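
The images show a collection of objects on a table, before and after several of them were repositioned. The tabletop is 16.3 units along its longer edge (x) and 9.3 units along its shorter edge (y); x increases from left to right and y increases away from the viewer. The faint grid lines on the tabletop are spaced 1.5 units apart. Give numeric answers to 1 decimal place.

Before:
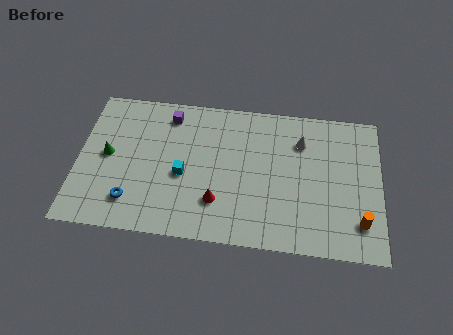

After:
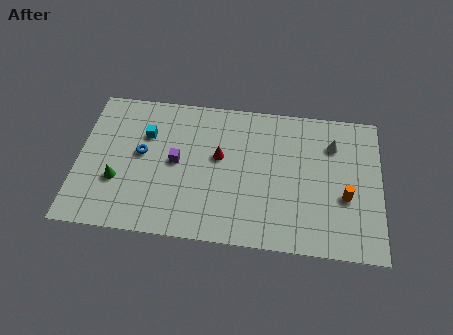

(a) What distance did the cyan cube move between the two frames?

3.2

From (5.7, 4.0) to (3.6, 6.4), the cyan cube covered √(2.1² + 2.4²) ≈ 3.2 units.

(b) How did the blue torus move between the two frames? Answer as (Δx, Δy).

(0.4, 3.1)

From the two frames, the blue torus sits at roughly (3.0, 2.0) before and (3.4, 5.1) after.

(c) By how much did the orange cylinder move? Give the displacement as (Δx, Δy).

(-0.8, 1.5)

The orange cylinder was at about (15.2, 2.1) and moved to about (14.4, 3.6).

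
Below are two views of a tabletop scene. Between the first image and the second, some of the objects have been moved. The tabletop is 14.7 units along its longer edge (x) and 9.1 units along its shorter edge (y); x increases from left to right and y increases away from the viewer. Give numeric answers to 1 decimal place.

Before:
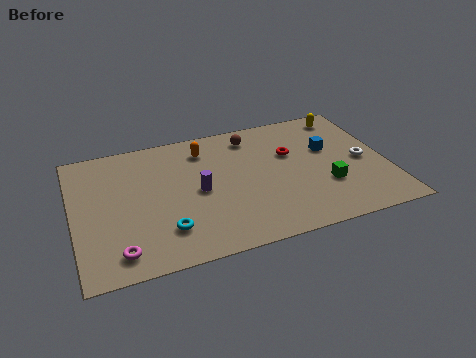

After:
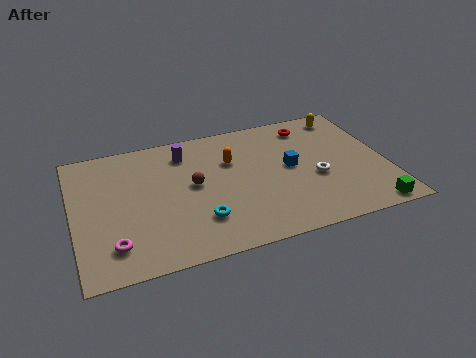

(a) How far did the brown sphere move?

4.0

The brown sphere was near (8.6, 7.6) before and (5.6, 4.9) after, so it travelled √(3.0² + 2.7²) ≈ 4.0 units.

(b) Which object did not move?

the yellow capsule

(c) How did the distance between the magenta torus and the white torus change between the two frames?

-2.3

Before: roughly 12.1 units apart; after: 9.8. That's 2.3 units closer together.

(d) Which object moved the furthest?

the brown sphere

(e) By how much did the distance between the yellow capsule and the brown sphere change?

+3.6

The distance was about 4.6 in the first image and 8.2 in the second, so they moved 3.6 units further apart.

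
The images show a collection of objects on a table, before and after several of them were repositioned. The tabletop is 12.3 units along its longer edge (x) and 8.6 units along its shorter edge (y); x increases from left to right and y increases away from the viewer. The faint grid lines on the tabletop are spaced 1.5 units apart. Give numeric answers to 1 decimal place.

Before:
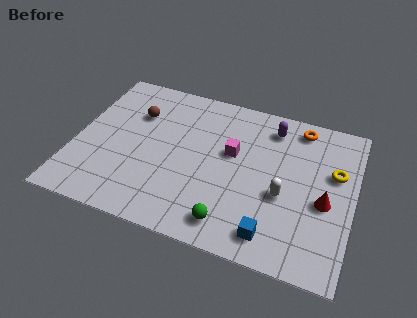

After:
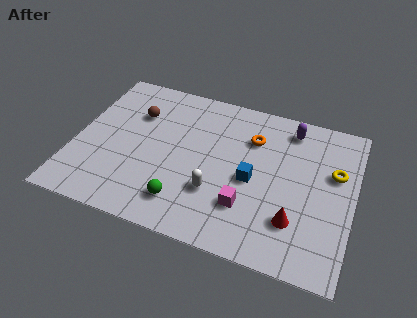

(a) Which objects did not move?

the brown sphere and the yellow torus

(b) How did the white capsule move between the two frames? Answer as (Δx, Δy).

(-2.9, -0.8)

The white capsule was at about (9.3, 3.5) and moved to about (6.4, 2.7).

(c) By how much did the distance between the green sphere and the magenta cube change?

-1.0

The distance was about 3.8 in the first image and 2.8 in the second, so they moved 1.0 units closer together.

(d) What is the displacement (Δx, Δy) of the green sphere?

(-2.1, 0.4)

The green sphere started near (7.2, 1.3) and ended near (5.1, 1.7).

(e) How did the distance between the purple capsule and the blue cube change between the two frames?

-2.1

They were about 5.8 units apart before and 3.7 after — 2.1 units closer together.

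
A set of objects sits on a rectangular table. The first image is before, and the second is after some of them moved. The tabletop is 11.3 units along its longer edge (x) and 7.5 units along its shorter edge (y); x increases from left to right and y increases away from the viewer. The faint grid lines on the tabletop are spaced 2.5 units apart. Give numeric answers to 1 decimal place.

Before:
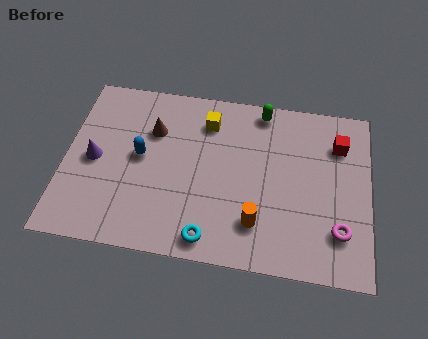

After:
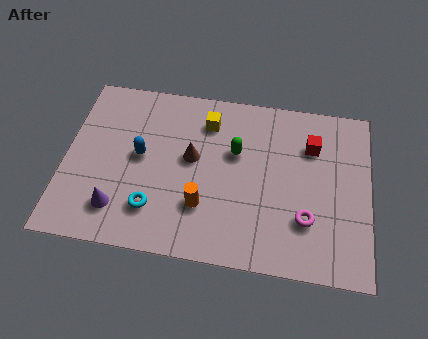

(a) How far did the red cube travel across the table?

1.0

From (10.1, 5.6) to (9.1, 5.4), the red cube covered √(1.0² + 0.2²) ≈ 1.0 units.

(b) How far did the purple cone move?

2.2

The purple cone moved from about (1.1, 3.6) to (2.1, 1.6), a distance of √(1.0² + 2.0²) ≈ 2.2.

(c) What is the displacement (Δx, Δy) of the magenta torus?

(-1.2, 0.3)

From the two frames, the magenta torus sits at roughly (10.2, 1.9) before and (9.0, 2.2) after.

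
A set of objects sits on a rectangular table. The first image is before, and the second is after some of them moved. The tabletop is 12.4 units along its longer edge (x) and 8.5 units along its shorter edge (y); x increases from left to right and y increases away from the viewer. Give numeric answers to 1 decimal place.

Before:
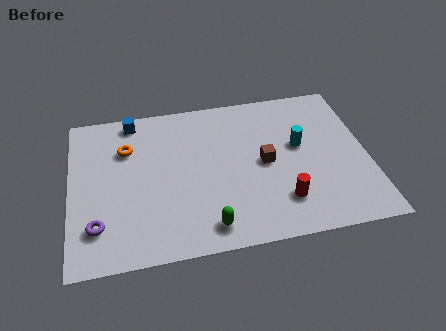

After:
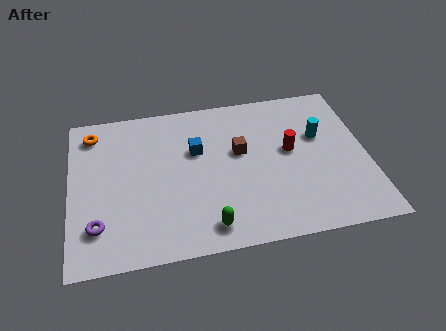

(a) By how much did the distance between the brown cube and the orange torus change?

+0.5

The distance was about 6.0 in the first image and 6.5 in the second, so they moved 0.5 units further apart.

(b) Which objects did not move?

the green capsule and the purple torus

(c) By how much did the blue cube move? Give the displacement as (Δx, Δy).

(2.6, -2.2)

The blue cube started near (2.7, 7.6) and ended near (5.3, 5.4).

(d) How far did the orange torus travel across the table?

1.8

From (2.4, 6.0) to (1.0, 7.1), the orange torus covered √(1.4² + 1.1²) ≈ 1.8 units.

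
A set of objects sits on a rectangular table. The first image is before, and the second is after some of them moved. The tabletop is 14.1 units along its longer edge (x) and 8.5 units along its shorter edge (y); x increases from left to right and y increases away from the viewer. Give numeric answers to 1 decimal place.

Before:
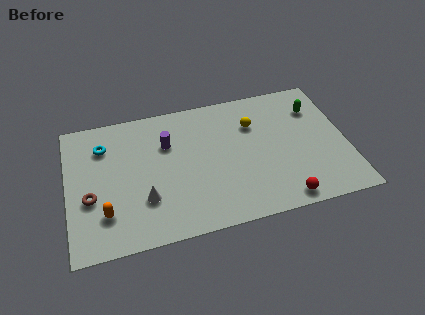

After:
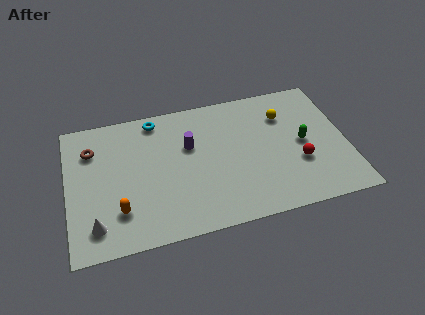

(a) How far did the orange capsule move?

0.7

The orange capsule was near (1.8, 2.2) before and (2.5, 2.2) after, so it travelled √(0.7² + 0.0²) ≈ 0.7 units.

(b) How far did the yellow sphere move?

1.6

The yellow sphere moved from about (9.5, 6.0) to (11.1, 6.2), a distance of √(1.6² + 0.2²) ≈ 1.6.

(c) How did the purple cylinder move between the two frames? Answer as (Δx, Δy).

(1.1, -0.4)

From the two frames, the purple cylinder sits at roughly (5.1, 5.8) before and (6.2, 5.4) after.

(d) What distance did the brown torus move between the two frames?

3.0

The brown torus was near (1.1, 3.3) before and (1.3, 6.3) after, so it travelled √(0.2² + 3.0²) ≈ 3.0 units.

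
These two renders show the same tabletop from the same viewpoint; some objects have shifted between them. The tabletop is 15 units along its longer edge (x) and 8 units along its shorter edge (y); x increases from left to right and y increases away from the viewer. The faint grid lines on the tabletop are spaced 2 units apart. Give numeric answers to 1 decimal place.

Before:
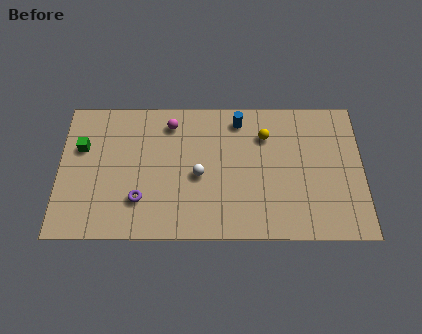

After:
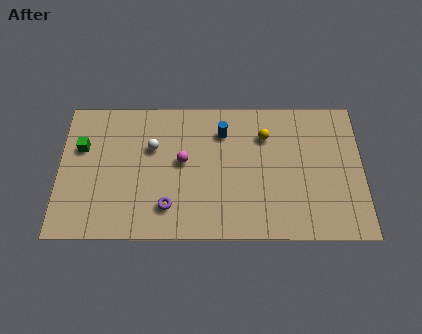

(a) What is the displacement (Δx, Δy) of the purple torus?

(1.4, -0.4)

The purple torus started near (4.0, 2.2) and ended near (5.4, 1.8).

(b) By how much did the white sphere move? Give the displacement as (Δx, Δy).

(-2.3, 1.6)

The white sphere started near (6.9, 3.6) and ended near (4.6, 5.2).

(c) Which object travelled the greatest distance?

the white sphere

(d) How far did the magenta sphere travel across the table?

2.3

The magenta sphere was near (5.5, 6.6) before and (6.1, 4.4) after, so it travelled √(0.6² + 2.2²) ≈ 2.3 units.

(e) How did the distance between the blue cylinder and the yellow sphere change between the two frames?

+0.5

They were about 1.6 units apart before and 2.1 after — 0.5 units further apart.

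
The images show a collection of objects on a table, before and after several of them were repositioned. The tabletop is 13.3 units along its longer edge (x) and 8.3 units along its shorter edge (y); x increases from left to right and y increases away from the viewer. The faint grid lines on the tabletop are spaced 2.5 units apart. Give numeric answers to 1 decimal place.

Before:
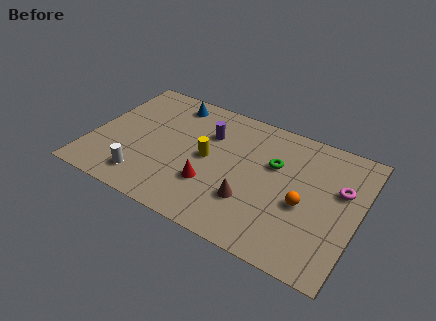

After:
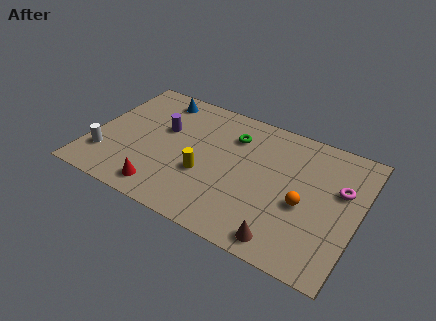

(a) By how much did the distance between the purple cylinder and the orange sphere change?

+1.9

Before: roughly 5.6 units apart; after: 7.5. That's 1.9 units further apart.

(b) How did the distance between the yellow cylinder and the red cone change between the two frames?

+1.0

Before: roughly 1.6 units apart; after: 2.6. That's 1.0 units further apart.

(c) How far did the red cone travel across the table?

2.6

The red cone was near (6.2, 2.6) before and (4.0, 1.2) after, so it travelled √(2.2² + 1.4²) ≈ 2.6 units.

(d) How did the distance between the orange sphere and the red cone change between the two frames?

+2.5

They were about 4.6 units apart before and 7.1 after — 2.5 units further apart.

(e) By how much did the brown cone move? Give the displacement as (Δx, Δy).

(1.9, -1.5)

From the two frames, the brown cone sits at roughly (8.2, 2.5) before and (10.1, 1.0) after.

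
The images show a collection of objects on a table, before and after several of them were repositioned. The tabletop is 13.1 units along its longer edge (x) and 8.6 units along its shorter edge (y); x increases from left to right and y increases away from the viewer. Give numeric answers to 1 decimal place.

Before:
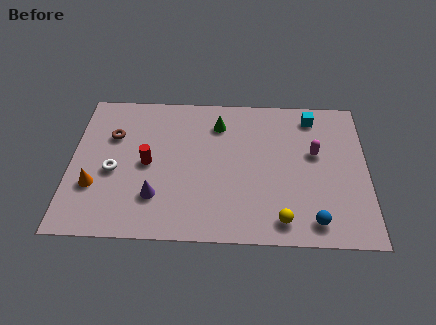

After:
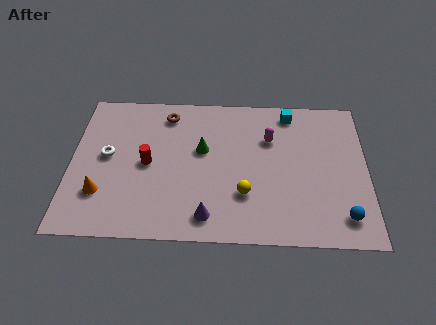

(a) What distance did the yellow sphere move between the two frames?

2.1

The yellow sphere moved from about (9.3, 1.2) to (7.7, 2.6), a distance of √(1.6² + 1.4²) ≈ 2.1.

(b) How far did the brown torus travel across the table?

2.8

The brown torus moved from about (1.8, 5.8) to (4.2, 7.2), a distance of √(2.4² + 1.4²) ≈ 2.8.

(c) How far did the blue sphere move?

1.3

The blue sphere moved from about (10.7, 1.2) to (12.0, 1.5), a distance of √(1.3² + 0.3²) ≈ 1.3.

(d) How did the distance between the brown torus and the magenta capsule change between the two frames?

-4.2

Before: roughly 9.0 units apart; after: 4.8. That's 4.2 units closer together.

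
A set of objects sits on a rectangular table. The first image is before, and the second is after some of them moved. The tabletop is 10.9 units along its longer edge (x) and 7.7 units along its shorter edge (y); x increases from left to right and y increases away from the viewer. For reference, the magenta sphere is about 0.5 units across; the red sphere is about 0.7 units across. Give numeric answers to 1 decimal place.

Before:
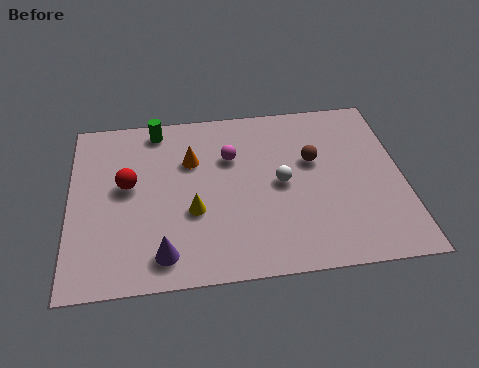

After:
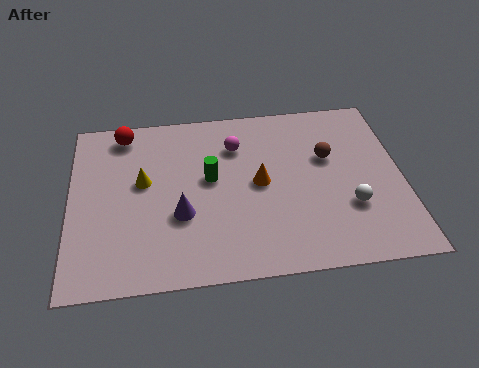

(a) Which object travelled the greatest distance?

the green cylinder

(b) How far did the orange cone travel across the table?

2.6

From (4.0, 5.2) to (6.2, 3.9), the orange cone covered √(2.2² + 1.3²) ≈ 2.6 units.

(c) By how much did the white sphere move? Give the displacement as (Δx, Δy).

(2.2, -1.3)

The white sphere was at about (6.9, 3.8) and moved to about (9.1, 2.5).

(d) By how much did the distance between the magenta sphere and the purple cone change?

-1.1

They were about 4.6 units apart before and 3.5 after — 1.1 units closer together.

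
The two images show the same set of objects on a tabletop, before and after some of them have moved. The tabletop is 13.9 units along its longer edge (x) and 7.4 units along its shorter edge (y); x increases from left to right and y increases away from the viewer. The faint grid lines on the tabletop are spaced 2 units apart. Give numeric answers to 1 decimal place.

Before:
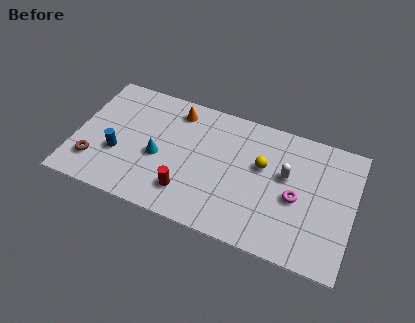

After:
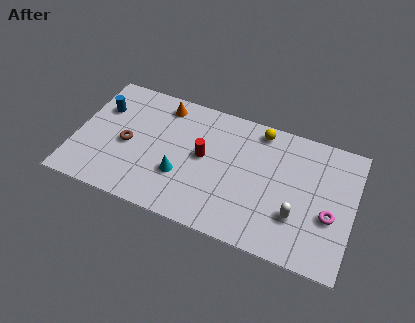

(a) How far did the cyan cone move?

1.4

From (4.2, 3.2) to (5.4, 2.5), the cyan cone covered √(1.2² + 0.7²) ≈ 1.4 units.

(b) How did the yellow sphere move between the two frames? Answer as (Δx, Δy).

(-0.3, 2.0)

From the two frames, the yellow sphere sits at roughly (9.3, 4.5) before and (9.0, 6.5) after.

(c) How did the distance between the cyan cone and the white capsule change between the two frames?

-0.6

Before: roughly 6.4 units apart; after: 5.8. That's 0.6 units closer together.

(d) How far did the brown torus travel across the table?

2.2

From (1.1, 1.8) to (2.6, 3.4), the brown torus covered √(1.5² + 1.6²) ≈ 2.2 units.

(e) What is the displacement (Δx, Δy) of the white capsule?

(0.7, -2.1)

From the two frames, the white capsule sits at roughly (10.5, 4.4) before and (11.2, 2.3) after.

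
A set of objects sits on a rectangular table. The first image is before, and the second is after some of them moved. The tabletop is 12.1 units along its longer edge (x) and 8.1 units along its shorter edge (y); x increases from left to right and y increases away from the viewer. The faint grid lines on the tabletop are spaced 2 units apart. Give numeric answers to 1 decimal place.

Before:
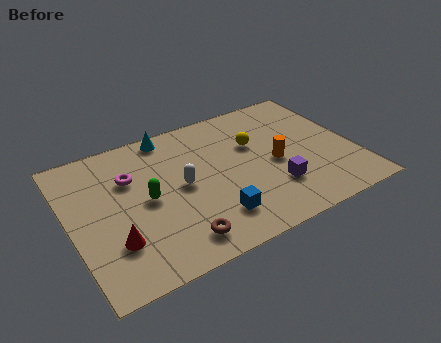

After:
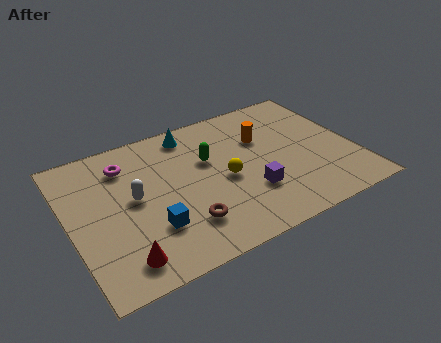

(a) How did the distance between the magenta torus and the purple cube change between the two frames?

-0.4

They were about 6.5 units apart before and 6.1 after — 0.4 units closer together.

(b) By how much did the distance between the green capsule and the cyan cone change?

-1.6

Before: roughly 3.6 units apart; after: 2.0. That's 1.6 units closer together.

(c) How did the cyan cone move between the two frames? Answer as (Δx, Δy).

(0.9, -0.3)

The cyan cone started near (4.6, 7.3) and ended near (5.5, 7.0).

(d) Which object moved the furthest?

the green capsule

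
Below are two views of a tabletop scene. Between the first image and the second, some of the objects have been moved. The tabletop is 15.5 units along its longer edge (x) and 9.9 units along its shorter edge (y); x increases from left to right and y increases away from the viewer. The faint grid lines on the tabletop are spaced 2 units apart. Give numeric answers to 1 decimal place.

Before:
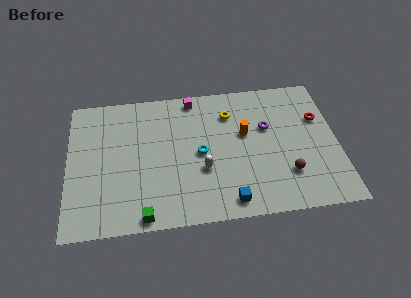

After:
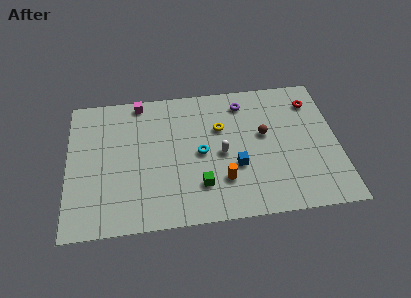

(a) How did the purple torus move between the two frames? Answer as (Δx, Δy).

(-1.3, 2.0)

The purple torus was at about (11.5, 6.2) and moved to about (10.2, 8.2).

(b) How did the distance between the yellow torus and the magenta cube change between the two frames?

+2.7

The distance was about 2.5 in the first image and 5.2 in the second, so they moved 2.7 units further apart.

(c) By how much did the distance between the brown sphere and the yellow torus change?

-3.1

They were about 5.7 units apart before and 2.6 after — 3.1 units closer together.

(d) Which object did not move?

the cyan torus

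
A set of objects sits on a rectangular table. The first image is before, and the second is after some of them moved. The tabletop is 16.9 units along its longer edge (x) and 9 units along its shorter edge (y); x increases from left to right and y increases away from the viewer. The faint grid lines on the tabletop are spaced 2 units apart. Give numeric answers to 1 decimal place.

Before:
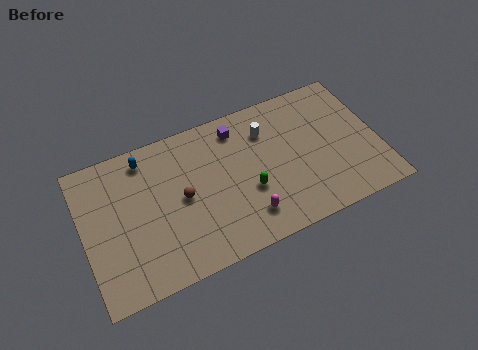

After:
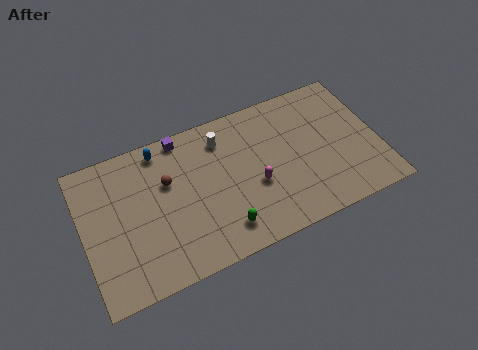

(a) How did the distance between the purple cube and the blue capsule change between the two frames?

-4.0

They were about 5.3 units apart before and 1.3 after — 4.0 units closer together.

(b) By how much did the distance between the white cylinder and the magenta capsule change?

-1.2

They were about 5.1 units apart before and 3.9 after — 1.2 units closer together.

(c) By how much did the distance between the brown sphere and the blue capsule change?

-1.6

The distance was about 3.7 in the first image and 2.1 in the second, so they moved 1.6 units closer together.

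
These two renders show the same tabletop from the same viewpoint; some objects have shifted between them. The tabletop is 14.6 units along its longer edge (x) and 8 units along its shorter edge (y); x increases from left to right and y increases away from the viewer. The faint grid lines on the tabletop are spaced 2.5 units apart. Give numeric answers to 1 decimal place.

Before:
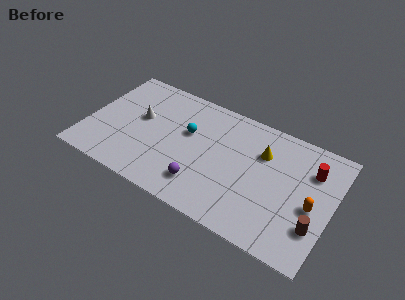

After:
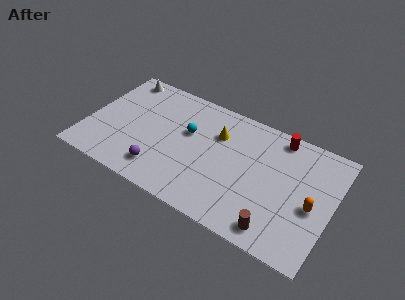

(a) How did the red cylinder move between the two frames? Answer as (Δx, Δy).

(-2.1, 1.3)

From the two frames, the red cylinder sits at roughly (13.2, 5.8) before and (11.1, 7.1) after.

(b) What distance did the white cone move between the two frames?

3.0

From (3.0, 4.6) to (1.4, 7.1), the white cone covered √(1.6² + 2.5²) ≈ 3.0 units.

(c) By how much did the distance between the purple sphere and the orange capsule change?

+2.5

Before: roughly 6.5 units apart; after: 9.0. That's 2.5 units further apart.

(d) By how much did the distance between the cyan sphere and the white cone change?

+2.1

Before: roughly 2.9 units apart; after: 5.0. That's 2.1 units further apart.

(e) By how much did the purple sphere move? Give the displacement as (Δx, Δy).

(-2.5, -0.2)

From the two frames, the purple sphere sits at roughly (7.2, 1.8) before and (4.7, 1.6) after.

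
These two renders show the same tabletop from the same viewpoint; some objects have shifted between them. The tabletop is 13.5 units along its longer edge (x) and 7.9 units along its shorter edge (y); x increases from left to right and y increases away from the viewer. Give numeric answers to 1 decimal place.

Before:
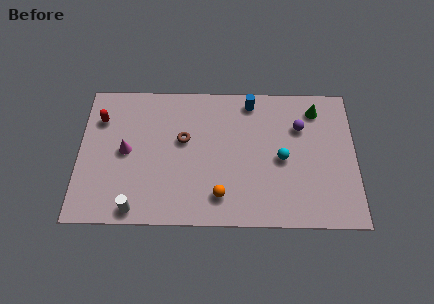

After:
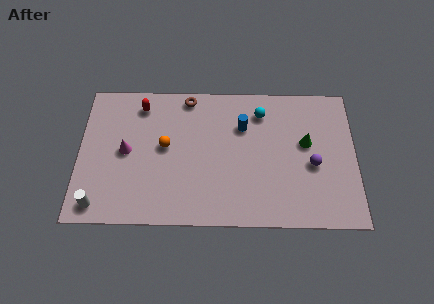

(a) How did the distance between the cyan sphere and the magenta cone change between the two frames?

-0.6

The distance was about 7.6 in the first image and 7.0 in the second, so they moved 0.6 units closer together.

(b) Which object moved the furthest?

the orange sphere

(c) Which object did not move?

the magenta cone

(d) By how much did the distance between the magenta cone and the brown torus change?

+1.4

Before: roughly 2.9 units apart; after: 4.3. That's 1.4 units further apart.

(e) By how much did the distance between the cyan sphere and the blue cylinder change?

-2.3

The distance was about 3.5 in the first image and 1.2 in the second, so they moved 2.3 units closer together.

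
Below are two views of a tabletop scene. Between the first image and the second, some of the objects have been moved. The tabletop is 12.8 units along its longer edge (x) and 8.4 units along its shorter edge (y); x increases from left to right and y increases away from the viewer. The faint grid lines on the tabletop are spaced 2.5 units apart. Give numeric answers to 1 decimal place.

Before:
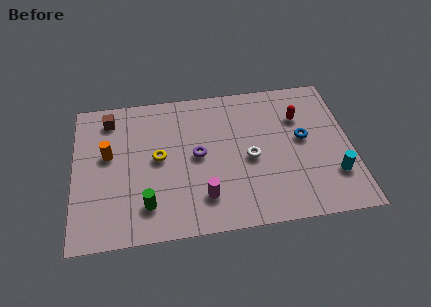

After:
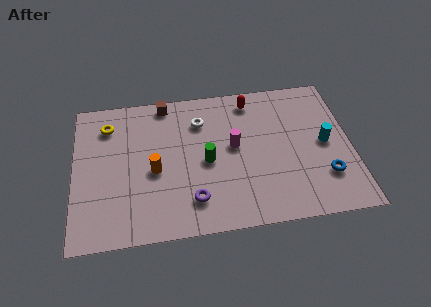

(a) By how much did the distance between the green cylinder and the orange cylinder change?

-1.1

The distance was about 3.5 in the first image and 2.4 in the second, so they moved 1.1 units closer together.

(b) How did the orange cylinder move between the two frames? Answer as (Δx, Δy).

(2.1, -1.2)

From the two frames, the orange cylinder sits at roughly (1.6, 4.9) before and (3.7, 3.7) after.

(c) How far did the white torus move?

3.3

From (8.1, 3.8) to (5.9, 6.3), the white torus covered √(2.2² + 2.5²) ≈ 3.3 units.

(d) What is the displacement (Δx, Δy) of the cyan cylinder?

(-0.3, 1.9)

The cyan cylinder started near (11.9, 2.3) and ended near (11.6, 4.2).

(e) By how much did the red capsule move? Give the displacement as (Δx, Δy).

(-2.2, 1.3)

From the two frames, the red capsule sits at roughly (10.5, 5.9) before and (8.3, 7.2) after.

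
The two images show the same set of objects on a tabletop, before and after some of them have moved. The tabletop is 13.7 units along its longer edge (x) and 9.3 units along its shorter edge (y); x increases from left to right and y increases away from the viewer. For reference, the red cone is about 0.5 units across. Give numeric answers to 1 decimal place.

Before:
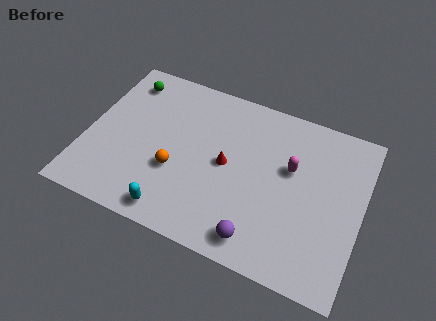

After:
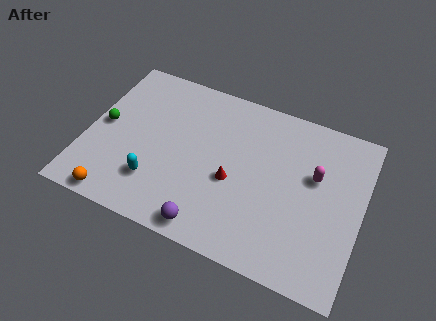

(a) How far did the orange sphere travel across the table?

3.7

The orange sphere moved from about (4.6, 3.4) to (2.0, 0.8), a distance of √(2.6² + 2.6²) ≈ 3.7.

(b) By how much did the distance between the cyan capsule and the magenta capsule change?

+1.3

Before: roughly 7.0 units apart; after: 8.3. That's 1.3 units further apart.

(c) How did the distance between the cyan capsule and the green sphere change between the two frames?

-3.7

The distance was about 7.4 in the first image and 3.7 in the second, so they moved 3.7 units closer together.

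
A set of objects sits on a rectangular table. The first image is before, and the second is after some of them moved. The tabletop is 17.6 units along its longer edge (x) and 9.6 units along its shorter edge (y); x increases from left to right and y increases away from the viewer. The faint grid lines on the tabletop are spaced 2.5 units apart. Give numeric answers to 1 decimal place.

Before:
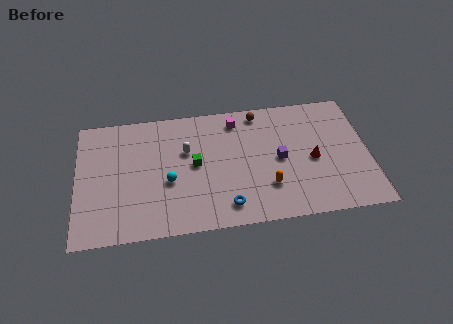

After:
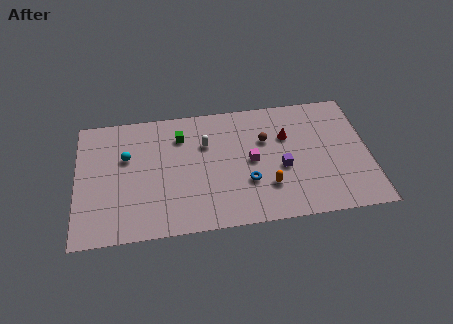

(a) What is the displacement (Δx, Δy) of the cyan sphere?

(-2.5, 2.2)

From the two frames, the cyan sphere sits at roughly (5.5, 3.9) before and (3.0, 6.1) after.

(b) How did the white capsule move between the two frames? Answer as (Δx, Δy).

(1.2, 0.4)

The white capsule was at about (6.6, 6.1) and moved to about (7.8, 6.5).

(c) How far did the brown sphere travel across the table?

2.2

The brown sphere moved from about (11.1, 8.5) to (11.4, 6.3), a distance of √(0.3² + 2.2²) ≈ 2.2.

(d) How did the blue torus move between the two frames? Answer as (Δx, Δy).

(1.3, 1.6)

The blue torus was at about (8.9, 1.6) and moved to about (10.2, 3.2).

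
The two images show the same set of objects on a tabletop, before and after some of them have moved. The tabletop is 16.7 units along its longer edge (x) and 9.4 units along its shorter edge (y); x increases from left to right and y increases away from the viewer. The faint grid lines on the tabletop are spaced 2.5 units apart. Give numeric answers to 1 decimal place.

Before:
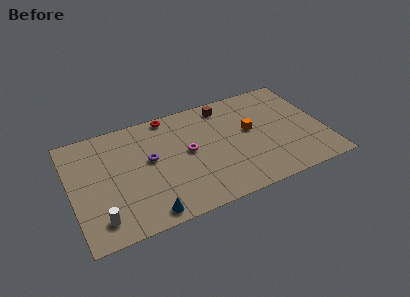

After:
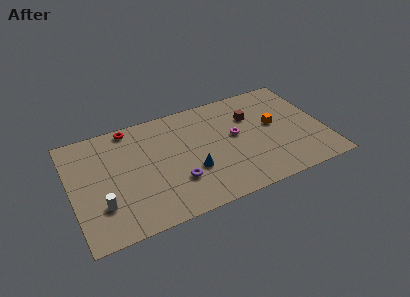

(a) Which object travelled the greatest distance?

the blue cone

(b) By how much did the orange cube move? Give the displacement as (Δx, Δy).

(1.6, -0.1)

The orange cube was at about (11.9, 5.3) and moved to about (13.5, 5.2).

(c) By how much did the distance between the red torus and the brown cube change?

+4.4

They were about 3.7 units apart before and 8.1 after — 4.4 units further apart.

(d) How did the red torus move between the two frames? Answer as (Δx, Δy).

(-2.6, -0.1)

The red torus was at about (6.8, 8.6) and moved to about (4.2, 8.5).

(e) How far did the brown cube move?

2.3

From (10.5, 8.1) to (12.1, 6.5), the brown cube covered √(1.6² + 1.6²) ≈ 2.3 units.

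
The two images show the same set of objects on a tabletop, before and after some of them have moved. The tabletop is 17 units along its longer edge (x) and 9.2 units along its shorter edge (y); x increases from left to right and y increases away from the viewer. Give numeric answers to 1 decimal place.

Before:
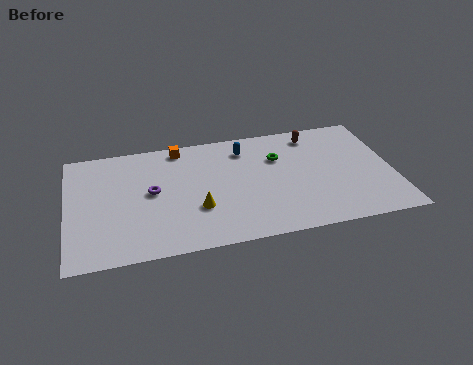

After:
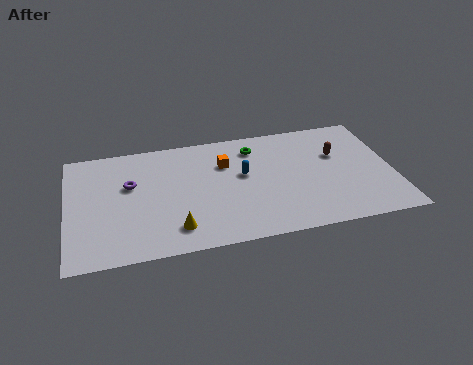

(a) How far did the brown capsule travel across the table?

2.2

From (13.1, 7.8) to (14.2, 5.9), the brown capsule covered √(1.1² + 1.9²) ≈ 2.2 units.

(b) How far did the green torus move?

1.6

The green torus moved from about (11.1, 6.3) to (9.9, 7.4), a distance of √(1.2² + 1.1²) ≈ 1.6.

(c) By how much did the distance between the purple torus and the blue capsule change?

+0.3

Before: roughly 5.6 units apart; after: 5.9. That's 0.3 units further apart.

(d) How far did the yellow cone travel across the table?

1.8

From (6.7, 3.1) to (5.5, 1.8), the yellow cone covered √(1.2² + 1.3²) ≈ 1.8 units.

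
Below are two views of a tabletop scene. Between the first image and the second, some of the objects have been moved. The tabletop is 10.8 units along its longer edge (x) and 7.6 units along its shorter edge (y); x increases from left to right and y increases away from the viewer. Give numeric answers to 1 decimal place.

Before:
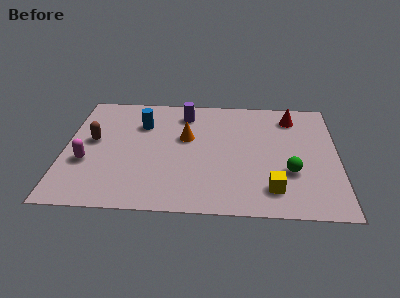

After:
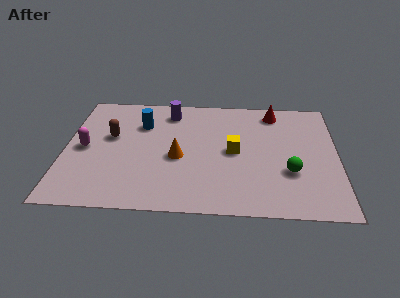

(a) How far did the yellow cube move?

2.7

From (8.2, 1.5) to (6.7, 3.8), the yellow cube covered √(1.5² + 2.3²) ≈ 2.7 units.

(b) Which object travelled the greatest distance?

the yellow cube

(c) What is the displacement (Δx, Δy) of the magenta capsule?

(-0.1, 0.9)

The magenta capsule was at about (0.9, 2.8) and moved to about (0.8, 3.7).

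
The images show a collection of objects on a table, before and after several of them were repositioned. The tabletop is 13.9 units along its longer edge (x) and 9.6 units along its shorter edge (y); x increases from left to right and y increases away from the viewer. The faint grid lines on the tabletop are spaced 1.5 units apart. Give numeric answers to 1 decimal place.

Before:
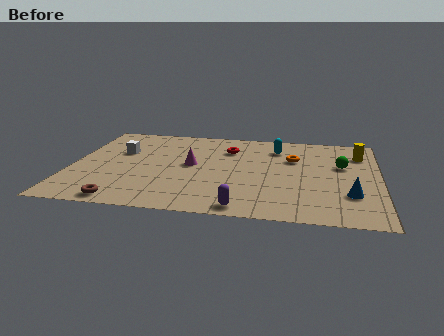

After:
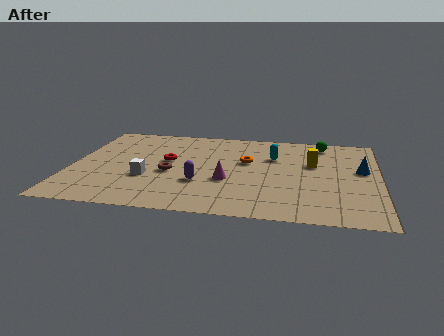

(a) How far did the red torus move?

3.2

The red torus was near (7.0, 7.1) before and (4.3, 5.4) after, so it travelled √(2.7² + 1.7²) ≈ 3.2 units.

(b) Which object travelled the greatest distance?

the brown torus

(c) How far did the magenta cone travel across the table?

2.3

The magenta cone was near (5.4, 5.1) before and (7.1, 3.6) after, so it travelled √(1.7² + 1.5²) ≈ 2.3 units.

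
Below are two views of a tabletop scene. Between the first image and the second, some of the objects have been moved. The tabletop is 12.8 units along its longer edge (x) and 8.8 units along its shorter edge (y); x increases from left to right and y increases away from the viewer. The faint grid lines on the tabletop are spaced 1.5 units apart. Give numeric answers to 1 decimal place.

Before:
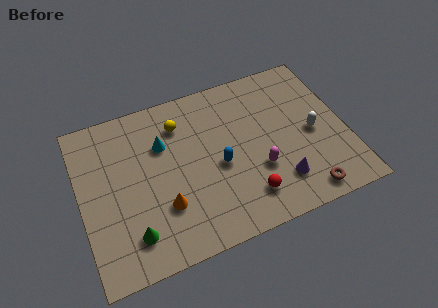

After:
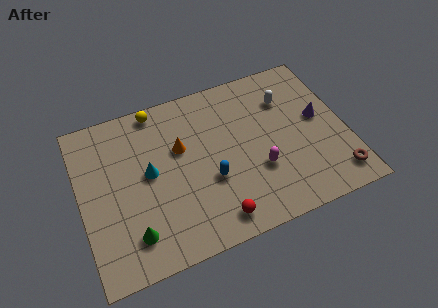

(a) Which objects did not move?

the green cone and the magenta capsule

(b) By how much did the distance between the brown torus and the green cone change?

+1.6

The distance was about 8.2 in the first image and 9.8 in the second, so they moved 1.6 units further apart.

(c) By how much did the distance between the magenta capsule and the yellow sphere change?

+1.6

The distance was about 5.1 in the first image and 6.7 in the second, so they moved 1.6 units further apart.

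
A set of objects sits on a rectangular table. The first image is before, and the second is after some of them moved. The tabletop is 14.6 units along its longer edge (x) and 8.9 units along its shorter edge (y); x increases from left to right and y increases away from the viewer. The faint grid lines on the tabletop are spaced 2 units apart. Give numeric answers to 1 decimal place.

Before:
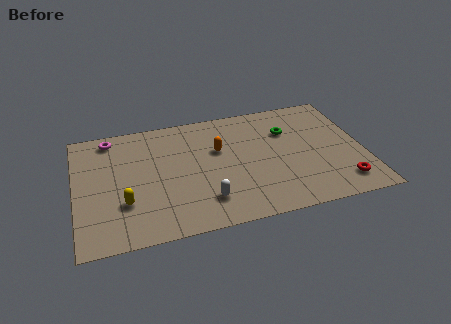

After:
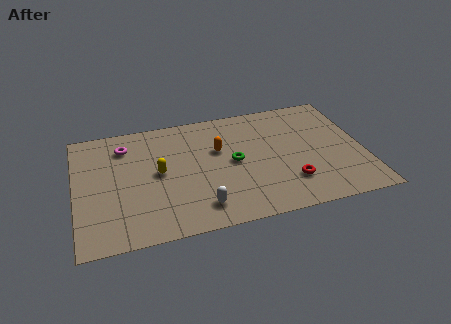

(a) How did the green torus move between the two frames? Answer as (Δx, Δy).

(-2.9, -1.7)

The green torus started near (10.9, 6.2) and ended near (8.0, 4.5).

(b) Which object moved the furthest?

the green torus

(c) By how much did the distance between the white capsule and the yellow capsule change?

-0.5

They were about 4.1 units apart before and 3.6 after — 0.5 units closer together.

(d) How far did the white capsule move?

0.5

From (6.4, 2.0) to (6.1, 1.6), the white capsule covered √(0.3² + 0.4²) ≈ 0.5 units.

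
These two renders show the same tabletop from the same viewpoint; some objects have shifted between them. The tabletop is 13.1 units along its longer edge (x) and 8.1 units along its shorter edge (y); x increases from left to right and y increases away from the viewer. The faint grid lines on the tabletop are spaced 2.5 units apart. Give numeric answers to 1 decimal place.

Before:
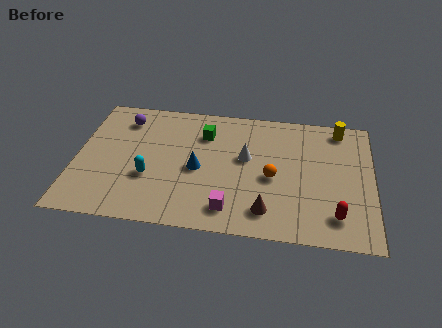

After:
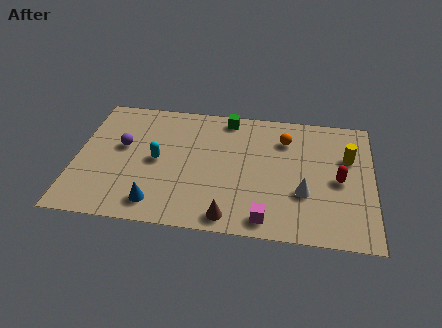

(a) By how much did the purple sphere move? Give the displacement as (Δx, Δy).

(0.0, -1.8)

The purple sphere started near (2.0, 6.5) and ended near (2.0, 4.7).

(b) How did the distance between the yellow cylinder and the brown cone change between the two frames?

+0.3

Before: roughly 6.4 units apart; after: 6.7. That's 0.3 units further apart.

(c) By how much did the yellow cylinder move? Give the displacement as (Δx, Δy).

(0.4, -1.8)

From the two frames, the yellow cylinder sits at roughly (11.6, 7.1) before and (12.0, 5.3) after.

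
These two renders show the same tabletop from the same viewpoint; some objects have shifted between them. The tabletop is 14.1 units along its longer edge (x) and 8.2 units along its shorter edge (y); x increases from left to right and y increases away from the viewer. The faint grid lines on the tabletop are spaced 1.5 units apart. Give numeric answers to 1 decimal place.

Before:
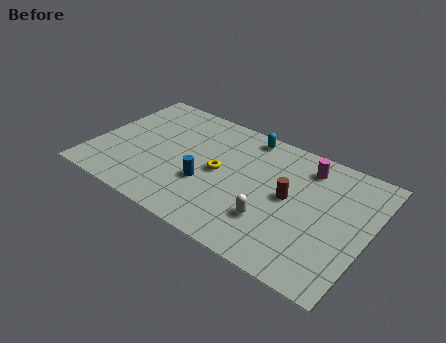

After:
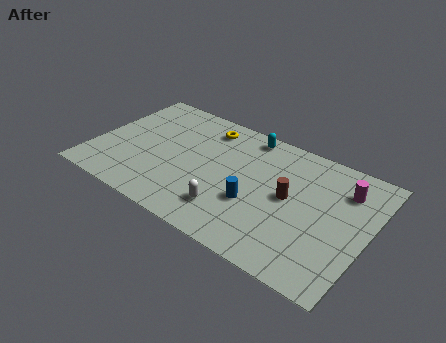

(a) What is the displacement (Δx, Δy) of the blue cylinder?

(2.5, 0.0)

The blue cylinder was at about (6.0, 3.0) and moved to about (8.5, 3.0).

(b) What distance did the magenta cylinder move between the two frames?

2.1

The magenta cylinder was near (10.6, 6.7) before and (12.6, 6.2) after, so it travelled √(2.0² + 0.5²) ≈ 2.1 units.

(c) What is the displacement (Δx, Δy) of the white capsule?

(-2.1, -0.5)

From the two frames, the white capsule sits at roughly (9.5, 2.4) before and (7.4, 1.9) after.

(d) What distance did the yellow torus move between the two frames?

3.0

The yellow torus was near (6.5, 4.1) before and (5.3, 6.8) after, so it travelled √(1.2² + 2.7²) ≈ 3.0 units.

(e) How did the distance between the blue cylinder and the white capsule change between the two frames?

-2.0

They were about 3.6 units apart before and 1.6 after — 2.0 units closer together.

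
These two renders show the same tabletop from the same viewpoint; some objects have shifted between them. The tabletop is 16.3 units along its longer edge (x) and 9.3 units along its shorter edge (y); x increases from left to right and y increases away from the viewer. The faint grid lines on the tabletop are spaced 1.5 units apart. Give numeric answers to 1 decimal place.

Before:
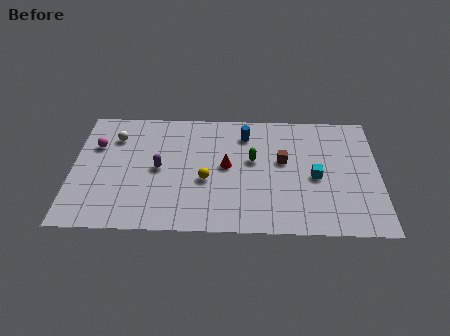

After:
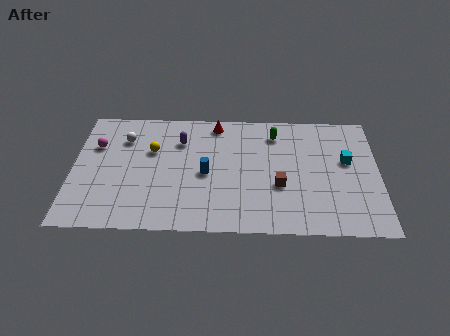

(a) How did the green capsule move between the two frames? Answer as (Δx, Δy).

(1.2, 2.1)

From the two frames, the green capsule sits at roughly (9.6, 5.4) before and (10.8, 7.5) after.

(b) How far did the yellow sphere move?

3.6

The yellow sphere moved from about (7.1, 3.8) to (4.2, 6.0), a distance of √(2.9² + 2.2²) ≈ 3.6.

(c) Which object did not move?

the magenta sphere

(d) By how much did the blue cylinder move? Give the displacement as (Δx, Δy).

(-2.1, -3.1)

From the two frames, the blue cylinder sits at roughly (9.2, 7.4) before and (7.1, 4.3) after.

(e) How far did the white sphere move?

0.5

From (2.2, 7.0) to (2.7, 6.9), the white sphere covered √(0.5² + 0.1²) ≈ 0.5 units.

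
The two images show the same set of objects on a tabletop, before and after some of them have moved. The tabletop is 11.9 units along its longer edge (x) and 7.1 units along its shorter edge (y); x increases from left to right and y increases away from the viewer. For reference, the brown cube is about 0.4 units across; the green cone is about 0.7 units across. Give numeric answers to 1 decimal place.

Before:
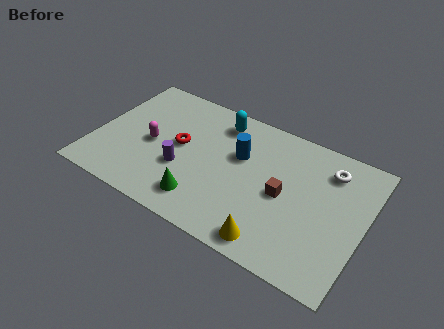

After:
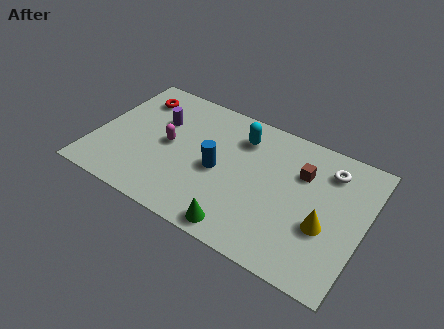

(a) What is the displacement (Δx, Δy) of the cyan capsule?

(1.0, -0.4)

The cyan capsule started near (5.2, 5.9) and ended near (6.2, 5.5).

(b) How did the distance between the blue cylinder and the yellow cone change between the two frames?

+0.7

They were about 4.1 units apart before and 4.8 after — 0.7 units further apart.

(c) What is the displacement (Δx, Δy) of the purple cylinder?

(-1.4, 2.1)

From the two frames, the purple cylinder sits at roughly (4.0, 2.6) before and (2.6, 4.7) after.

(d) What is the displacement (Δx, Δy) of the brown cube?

(0.6, 1.5)

The brown cube was at about (8.4, 3.4) and moved to about (9.0, 4.9).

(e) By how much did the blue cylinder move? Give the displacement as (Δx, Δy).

(-0.8, -1.2)

The blue cylinder started near (6.3, 4.5) and ended near (5.5, 3.3).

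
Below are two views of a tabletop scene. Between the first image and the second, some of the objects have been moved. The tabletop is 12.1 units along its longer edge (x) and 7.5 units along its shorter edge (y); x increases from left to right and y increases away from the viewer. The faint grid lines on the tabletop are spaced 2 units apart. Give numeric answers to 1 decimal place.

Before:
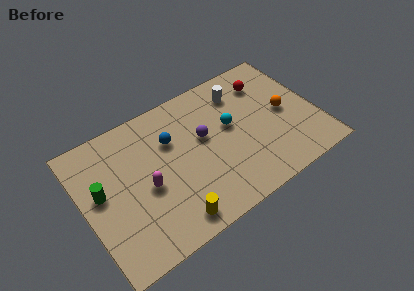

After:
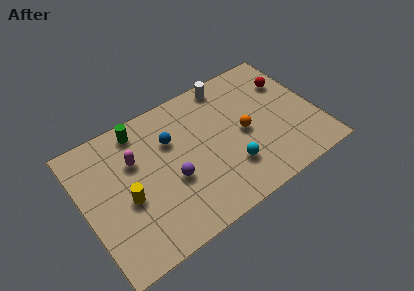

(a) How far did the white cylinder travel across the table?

0.9

The white cylinder moved from about (8.5, 5.9) to (8.0, 6.7), a distance of √(0.5² + 0.8²) ≈ 0.9.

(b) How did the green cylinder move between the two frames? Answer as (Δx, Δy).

(2.4, 2.3)

The green cylinder was at about (0.9, 4.2) and moved to about (3.3, 6.5).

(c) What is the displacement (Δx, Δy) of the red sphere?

(1.1, -0.5)

From the two frames, the red sphere sits at roughly (9.9, 5.8) before and (11.0, 5.3) after.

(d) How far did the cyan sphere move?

2.2

From (7.7, 4.3) to (7.3, 2.1), the cyan sphere covered √(0.4² + 2.2²) ≈ 2.2 units.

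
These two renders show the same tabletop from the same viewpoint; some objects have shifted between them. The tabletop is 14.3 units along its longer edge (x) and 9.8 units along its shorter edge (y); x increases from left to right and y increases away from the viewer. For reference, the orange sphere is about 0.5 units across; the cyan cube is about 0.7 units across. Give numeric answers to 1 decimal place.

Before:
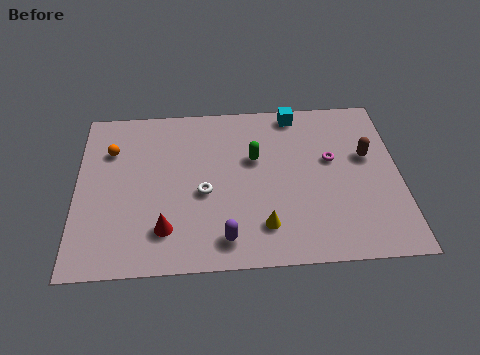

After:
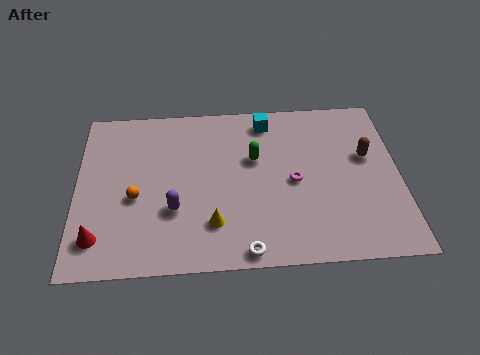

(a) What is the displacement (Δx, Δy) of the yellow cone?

(-2.2, 0.3)

The yellow cone was at about (8.2, 2.1) and moved to about (6.0, 2.4).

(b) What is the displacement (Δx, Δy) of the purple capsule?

(-2.2, 1.8)

The purple capsule started near (6.5, 1.5) and ended near (4.3, 3.3).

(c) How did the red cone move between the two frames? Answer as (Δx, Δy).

(-2.9, -0.3)

The red cone was at about (3.9, 2.2) and moved to about (1.0, 1.9).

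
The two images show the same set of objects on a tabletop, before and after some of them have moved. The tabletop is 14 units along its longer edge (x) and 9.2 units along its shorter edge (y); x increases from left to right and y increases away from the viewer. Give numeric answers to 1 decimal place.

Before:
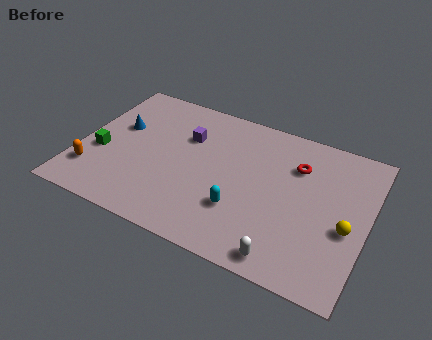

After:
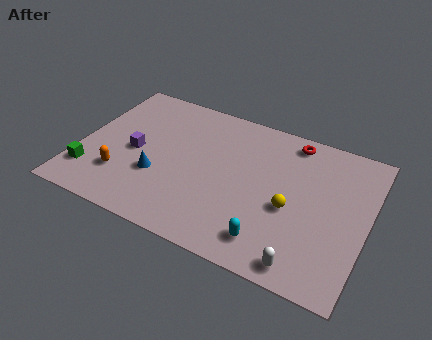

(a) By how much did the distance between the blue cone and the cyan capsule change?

-1.1

Before: roughly 7.0 units apart; after: 5.9. That's 1.1 units closer together.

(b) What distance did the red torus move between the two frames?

1.6

From (10.4, 6.6) to (10.0, 8.1), the red torus covered √(0.4² + 1.5²) ≈ 1.6 units.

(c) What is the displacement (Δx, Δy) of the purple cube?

(-2.3, -2.0)

From the two frames, the purple cube sits at roughly (5.0, 6.3) before and (2.7, 4.3) after.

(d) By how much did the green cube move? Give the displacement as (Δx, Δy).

(-0.3, -1.5)

The green cube was at about (1.1, 3.6) and moved to about (0.8, 2.1).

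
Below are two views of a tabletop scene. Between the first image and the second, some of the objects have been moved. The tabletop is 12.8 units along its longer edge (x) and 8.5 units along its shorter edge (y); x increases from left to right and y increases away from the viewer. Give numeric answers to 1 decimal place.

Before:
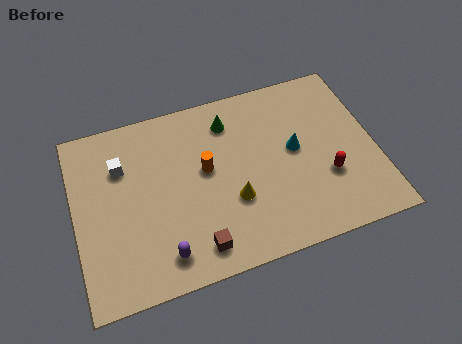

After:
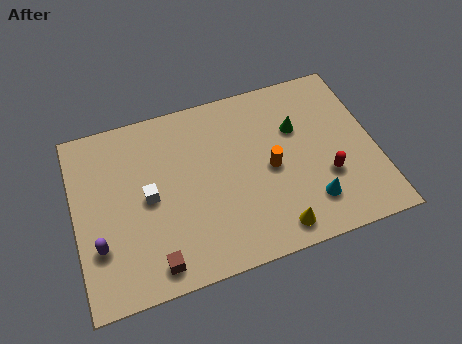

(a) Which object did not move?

the red capsule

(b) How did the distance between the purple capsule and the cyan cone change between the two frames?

+2.2

They were about 6.7 units apart before and 8.9 after — 2.2 units further apart.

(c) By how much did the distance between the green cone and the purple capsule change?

+2.9

Before: roughly 6.3 units apart; after: 9.2. That's 2.9 units further apart.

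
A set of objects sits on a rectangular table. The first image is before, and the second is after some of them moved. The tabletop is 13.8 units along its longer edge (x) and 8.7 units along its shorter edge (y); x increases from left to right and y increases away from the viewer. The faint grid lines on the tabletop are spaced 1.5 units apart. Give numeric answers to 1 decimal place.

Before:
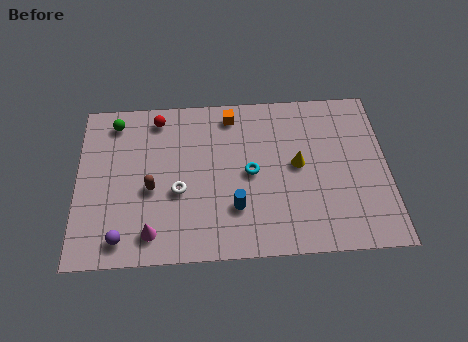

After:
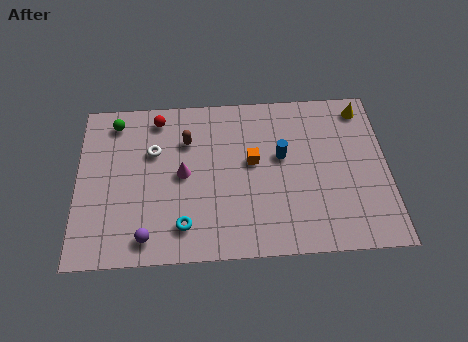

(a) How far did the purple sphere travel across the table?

1.1

The purple sphere was near (2.0, 1.2) before and (3.1, 1.2) after, so it travelled √(1.1² + 0.0²) ≈ 1.1 units.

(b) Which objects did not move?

the green sphere and the red sphere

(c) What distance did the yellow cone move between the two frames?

4.2

The yellow cone was near (9.8, 4.6) before and (12.8, 7.5) after, so it travelled √(3.0² + 2.9²) ≈ 4.2 units.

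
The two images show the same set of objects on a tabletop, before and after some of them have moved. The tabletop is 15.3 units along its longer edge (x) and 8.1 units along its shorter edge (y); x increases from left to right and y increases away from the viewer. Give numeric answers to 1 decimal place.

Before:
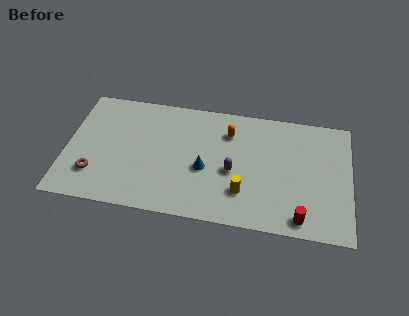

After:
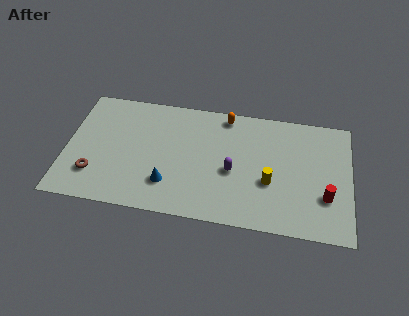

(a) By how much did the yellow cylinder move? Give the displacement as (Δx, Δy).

(1.4, 0.9)

The yellow cylinder was at about (9.6, 2.2) and moved to about (11.0, 3.1).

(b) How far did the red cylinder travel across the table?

2.1

From (12.7, 1.0) to (14.0, 2.6), the red cylinder covered √(1.3² + 1.6²) ≈ 2.1 units.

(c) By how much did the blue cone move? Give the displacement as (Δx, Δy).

(-1.9, -1.3)

The blue cone was at about (7.5, 3.4) and moved to about (5.6, 2.1).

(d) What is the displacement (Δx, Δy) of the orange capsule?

(-0.2, 1.1)

The orange capsule started near (8.7, 6.1) and ended near (8.5, 7.2).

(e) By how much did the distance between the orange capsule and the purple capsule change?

+1.1

They were about 2.6 units apart before and 3.7 after — 1.1 units further apart.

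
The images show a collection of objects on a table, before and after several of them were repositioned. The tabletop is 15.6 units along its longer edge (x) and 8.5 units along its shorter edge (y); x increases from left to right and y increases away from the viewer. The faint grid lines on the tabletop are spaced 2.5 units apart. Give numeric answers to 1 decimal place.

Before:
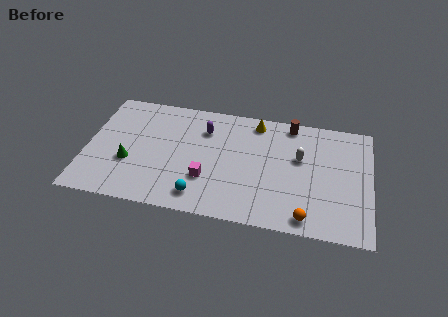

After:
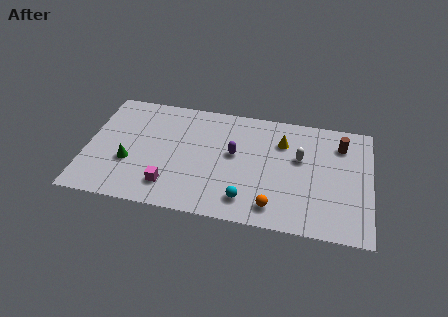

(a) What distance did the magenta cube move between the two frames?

2.2

From (6.7, 2.7) to (4.7, 1.8), the magenta cube covered √(2.0² + 0.9²) ≈ 2.2 units.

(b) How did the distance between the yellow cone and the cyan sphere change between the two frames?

-1.7

The distance was about 6.6 in the first image and 4.9 in the second, so they moved 1.7 units closer together.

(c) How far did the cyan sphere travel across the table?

2.5

The cyan sphere moved from about (6.4, 1.4) to (8.9, 1.6), a distance of √(2.5² + 0.2²) ≈ 2.5.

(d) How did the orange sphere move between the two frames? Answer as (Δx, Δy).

(-1.8, 0.4)

The orange sphere started near (12.2, 1.0) and ended near (10.4, 1.4).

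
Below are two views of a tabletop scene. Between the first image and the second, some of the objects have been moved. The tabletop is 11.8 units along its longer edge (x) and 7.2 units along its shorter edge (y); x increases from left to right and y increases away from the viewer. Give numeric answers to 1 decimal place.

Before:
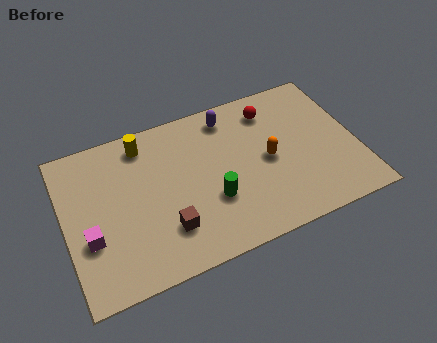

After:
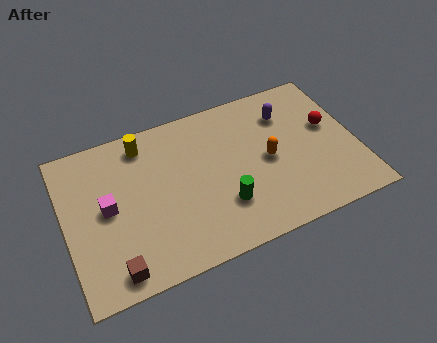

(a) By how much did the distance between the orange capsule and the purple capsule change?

-0.8

They were about 2.9 units apart before and 2.1 after — 0.8 units closer together.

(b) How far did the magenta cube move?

1.4

The magenta cube was near (0.9, 2.6) before and (1.7, 3.7) after, so it travelled √(0.8² + 1.1²) ≈ 1.4 units.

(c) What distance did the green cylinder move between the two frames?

0.6

The green cylinder moved from about (5.8, 2.5) to (6.2, 2.1), a distance of √(0.4² + 0.4²) ≈ 0.6.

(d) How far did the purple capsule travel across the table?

2.4

The purple capsule moved from about (6.9, 6.1) to (9.2, 5.4), a distance of √(2.3² + 0.7²) ≈ 2.4.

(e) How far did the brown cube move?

2.4

The brown cube was near (3.9, 1.9) before and (1.7, 0.9) after, so it travelled √(2.2² + 1.0²) ≈ 2.4 units.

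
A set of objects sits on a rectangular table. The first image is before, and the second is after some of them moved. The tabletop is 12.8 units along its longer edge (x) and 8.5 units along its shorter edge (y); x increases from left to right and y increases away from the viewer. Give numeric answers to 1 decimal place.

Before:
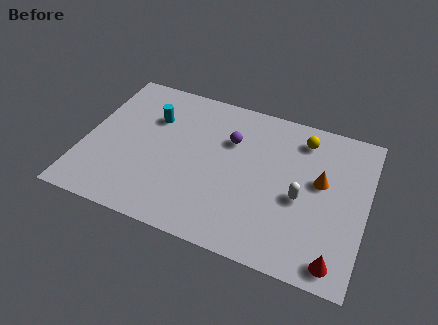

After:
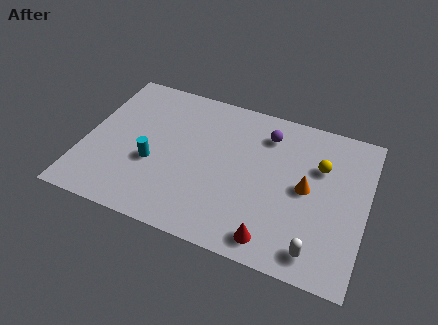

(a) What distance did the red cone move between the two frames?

2.8

From (11.7, 1.0) to (8.9, 1.1), the red cone covered √(2.8² + 0.1²) ≈ 2.8 units.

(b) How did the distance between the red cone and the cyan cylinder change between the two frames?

-4.0

The distance was about 10.1 in the first image and 6.1 in the second, so they moved 4.0 units closer together.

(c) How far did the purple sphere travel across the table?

1.8

The purple sphere was near (6.5, 5.8) before and (8.1, 6.7) after, so it travelled √(1.6² + 0.9²) ≈ 1.8 units.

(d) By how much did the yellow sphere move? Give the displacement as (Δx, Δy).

(0.9, -1.3)

From the two frames, the yellow sphere sits at roughly (9.7, 7.0) before and (10.6, 5.7) after.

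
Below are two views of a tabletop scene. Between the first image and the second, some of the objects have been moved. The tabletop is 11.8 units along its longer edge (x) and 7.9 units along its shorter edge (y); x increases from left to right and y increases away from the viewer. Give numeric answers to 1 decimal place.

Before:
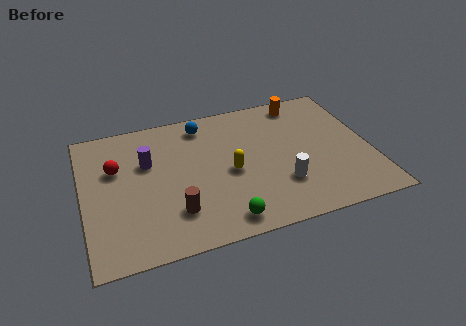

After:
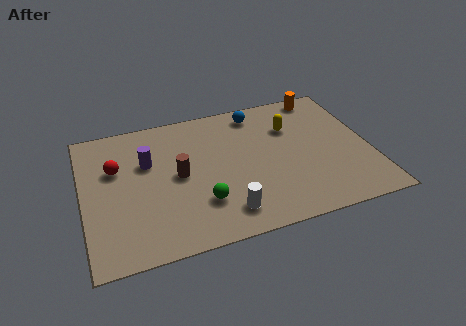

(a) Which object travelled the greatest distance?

the yellow capsule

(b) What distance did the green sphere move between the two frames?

1.4

The green sphere was near (5.5, 1.0) before and (4.7, 2.2) after, so it travelled √(0.8² + 1.2²) ≈ 1.4 units.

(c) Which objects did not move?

the purple cylinder and the red sphere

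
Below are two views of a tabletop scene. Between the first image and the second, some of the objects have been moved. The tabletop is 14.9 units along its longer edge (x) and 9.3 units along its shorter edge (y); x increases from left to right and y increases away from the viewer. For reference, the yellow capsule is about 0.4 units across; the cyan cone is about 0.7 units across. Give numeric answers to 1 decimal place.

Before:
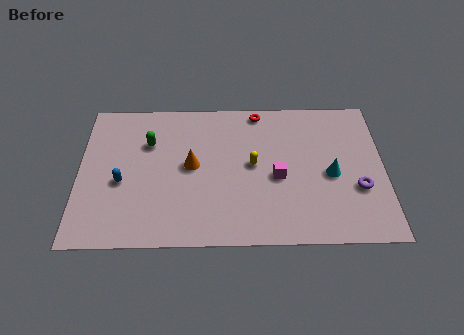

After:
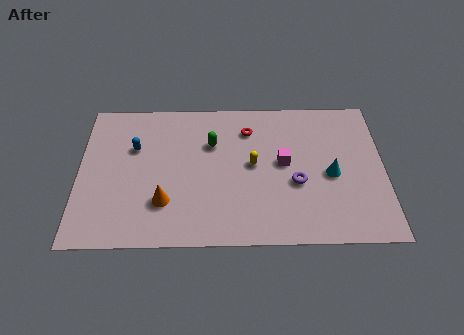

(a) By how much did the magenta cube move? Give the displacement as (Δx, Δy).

(0.3, 0.9)

From the two frames, the magenta cube sits at roughly (9.7, 4.1) before and (10.0, 5.0) after.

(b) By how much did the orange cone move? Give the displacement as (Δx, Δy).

(-1.3, -2.3)

From the two frames, the orange cone sits at roughly (5.5, 4.9) before and (4.2, 2.6) after.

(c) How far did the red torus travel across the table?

1.3

The red torus moved from about (8.8, 8.4) to (8.3, 7.2), a distance of √(0.5² + 1.2²) ≈ 1.3.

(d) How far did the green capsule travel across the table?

3.1

The green capsule moved from about (3.4, 6.4) to (6.5, 6.3), a distance of √(3.1² + 0.1²) ≈ 3.1.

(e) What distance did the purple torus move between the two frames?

3.0

The purple torus moved from about (13.6, 3.3) to (10.6, 3.7), a distance of √(3.0² + 0.4²) ≈ 3.0.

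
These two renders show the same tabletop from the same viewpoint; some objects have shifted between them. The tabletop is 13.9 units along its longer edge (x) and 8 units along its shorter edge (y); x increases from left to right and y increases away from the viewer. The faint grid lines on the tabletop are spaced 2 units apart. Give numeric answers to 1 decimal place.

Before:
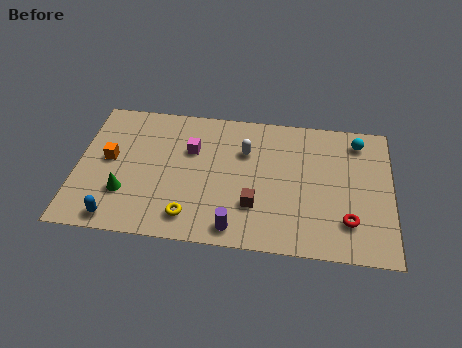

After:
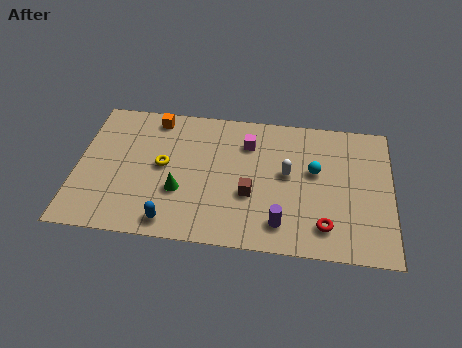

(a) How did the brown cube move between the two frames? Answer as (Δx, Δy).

(-0.2, 0.6)

The brown cube was at about (7.9, 2.4) and moved to about (7.7, 3.0).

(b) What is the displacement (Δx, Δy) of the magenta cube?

(2.5, 0.7)

The magenta cube started near (5.0, 5.3) and ended near (7.5, 6.0).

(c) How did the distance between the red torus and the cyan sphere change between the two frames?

-1.6

Before: roughly 4.7 units apart; after: 3.1. That's 1.6 units closer together.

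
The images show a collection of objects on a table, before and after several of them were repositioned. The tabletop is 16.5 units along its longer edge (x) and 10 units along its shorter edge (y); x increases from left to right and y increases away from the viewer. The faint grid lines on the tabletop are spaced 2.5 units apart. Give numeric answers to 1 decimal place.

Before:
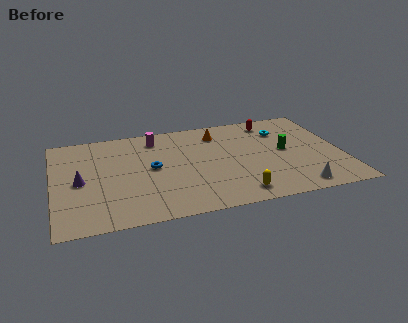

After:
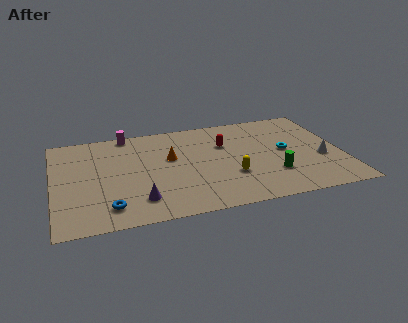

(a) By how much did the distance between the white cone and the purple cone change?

-1.8

Before: roughly 12.6 units apart; after: 10.8. That's 1.8 units closer together.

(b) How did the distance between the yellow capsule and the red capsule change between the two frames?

-4.2

The distance was about 7.6 in the first image and 3.4 in the second, so they moved 4.2 units closer together.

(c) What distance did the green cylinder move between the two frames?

2.5

The green cylinder was near (13.3, 5.2) before and (12.4, 2.9) after, so it travelled √(0.9² + 2.3²) ≈ 2.5 units.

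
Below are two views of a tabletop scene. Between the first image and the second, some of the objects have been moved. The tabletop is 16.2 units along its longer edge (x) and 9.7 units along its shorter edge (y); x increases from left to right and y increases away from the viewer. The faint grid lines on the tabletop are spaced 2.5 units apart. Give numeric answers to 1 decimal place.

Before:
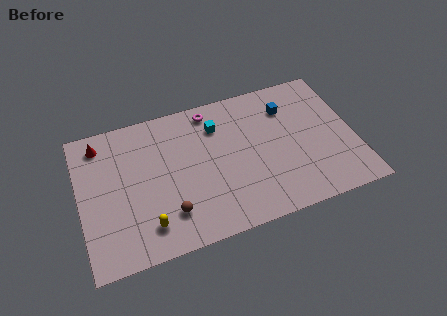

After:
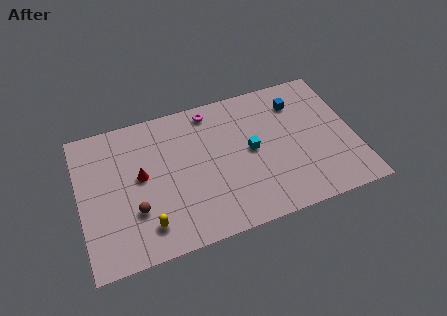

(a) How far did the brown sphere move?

2.1

From (5.0, 2.3) to (3.1, 3.1), the brown sphere covered √(1.9² + 0.8²) ≈ 2.1 units.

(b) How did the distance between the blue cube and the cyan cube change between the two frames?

-0.3

They were about 4.2 units apart before and 3.9 after — 0.3 units closer together.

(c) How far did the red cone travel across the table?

3.6

From (1.4, 8.2) to (3.6, 5.3), the red cone covered √(2.2² + 2.9²) ≈ 3.6 units.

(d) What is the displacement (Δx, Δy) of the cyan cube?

(1.8, -2.3)

The cyan cube started near (8.3, 7.3) and ended near (10.1, 5.0).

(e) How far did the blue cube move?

0.6

From (12.5, 7.3) to (13.1, 7.5), the blue cube covered √(0.6² + 0.2²) ≈ 0.6 units.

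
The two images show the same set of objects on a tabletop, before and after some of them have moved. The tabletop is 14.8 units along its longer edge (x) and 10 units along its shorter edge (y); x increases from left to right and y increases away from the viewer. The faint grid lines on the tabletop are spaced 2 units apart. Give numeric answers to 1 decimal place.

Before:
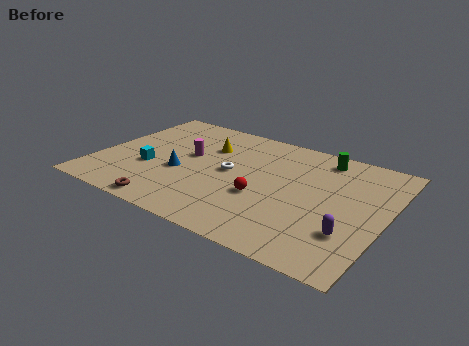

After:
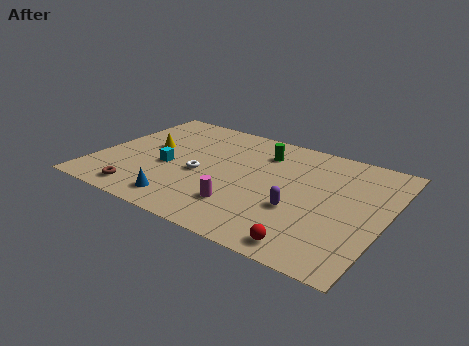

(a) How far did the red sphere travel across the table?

4.0

The red sphere moved from about (8.7, 3.8) to (11.6, 1.1), a distance of √(2.9² + 2.7²) ≈ 4.0.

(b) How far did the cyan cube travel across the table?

1.0

The cyan cube was near (2.8, 3.7) before and (3.7, 4.2) after, so it travelled √(0.9² + 0.5²) ≈ 1.0 units.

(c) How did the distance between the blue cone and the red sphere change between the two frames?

+2.3

The distance was about 4.3 in the first image and 6.6 in the second, so they moved 2.3 units further apart.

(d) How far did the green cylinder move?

3.1

From (11.1, 8.6) to (8.1, 7.7), the green cylinder covered √(3.0² + 0.9²) ≈ 3.1 units.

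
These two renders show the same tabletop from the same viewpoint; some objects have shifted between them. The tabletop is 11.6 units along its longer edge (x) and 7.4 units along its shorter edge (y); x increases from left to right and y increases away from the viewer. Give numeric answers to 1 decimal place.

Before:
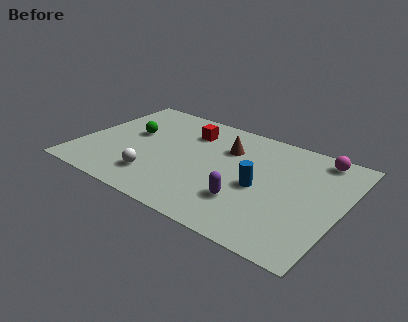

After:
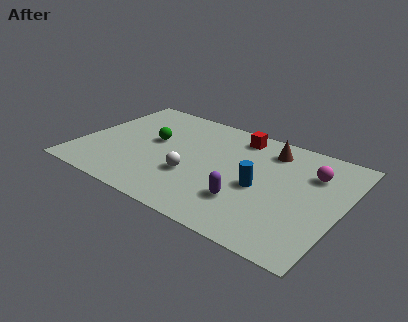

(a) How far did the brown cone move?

2.0

The brown cone moved from about (6.3, 5.2) to (8.1, 6.0), a distance of √(1.8² + 0.8²) ≈ 2.0.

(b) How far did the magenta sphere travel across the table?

1.2

From (10.2, 6.5) to (10.1, 5.3), the magenta sphere covered √(0.1² + 1.2²) ≈ 1.2 units.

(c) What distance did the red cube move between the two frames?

2.2

The red cube was near (4.5, 5.6) before and (6.6, 6.3) after, so it travelled √(2.1² + 0.7²) ≈ 2.2 units.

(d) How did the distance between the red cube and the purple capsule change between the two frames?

-0.4

They were about 4.7 units apart before and 4.3 after — 0.4 units closer together.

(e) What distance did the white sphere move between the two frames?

1.7

From (3.7, 1.7) to (5.2, 2.6), the white sphere covered √(1.5² + 0.9²) ≈ 1.7 units.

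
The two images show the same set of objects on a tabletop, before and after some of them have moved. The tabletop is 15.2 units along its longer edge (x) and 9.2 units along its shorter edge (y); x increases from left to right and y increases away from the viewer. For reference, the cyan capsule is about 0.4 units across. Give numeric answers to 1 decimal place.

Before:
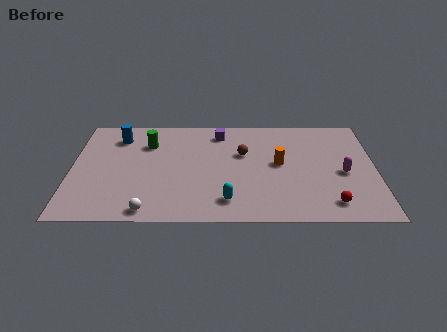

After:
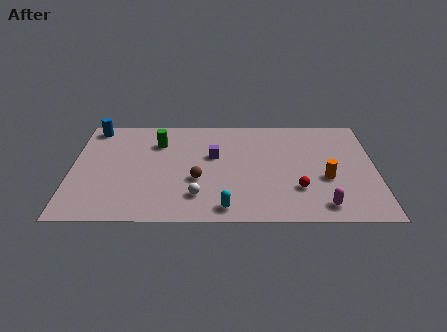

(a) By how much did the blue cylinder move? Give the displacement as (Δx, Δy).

(-1.3, 0.9)

From the two frames, the blue cylinder sits at roughly (2.3, 7.3) before and (1.0, 8.2) after.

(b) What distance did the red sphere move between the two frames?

2.0

The red sphere was near (12.9, 1.5) before and (11.3, 2.7) after, so it travelled √(1.6² + 1.2²) ≈ 2.0 units.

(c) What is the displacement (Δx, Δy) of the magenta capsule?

(-1.1, -2.8)

The magenta capsule was at about (13.6, 4.1) and moved to about (12.5, 1.3).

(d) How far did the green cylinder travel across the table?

0.5

The green cylinder moved from about (3.8, 6.7) to (4.3, 6.8), a distance of √(0.5² + 0.1²) ≈ 0.5.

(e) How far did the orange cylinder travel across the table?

2.6

The orange cylinder was near (10.4, 4.9) before and (12.7, 3.6) after, so it travelled √(2.3² + 1.3²) ≈ 2.6 units.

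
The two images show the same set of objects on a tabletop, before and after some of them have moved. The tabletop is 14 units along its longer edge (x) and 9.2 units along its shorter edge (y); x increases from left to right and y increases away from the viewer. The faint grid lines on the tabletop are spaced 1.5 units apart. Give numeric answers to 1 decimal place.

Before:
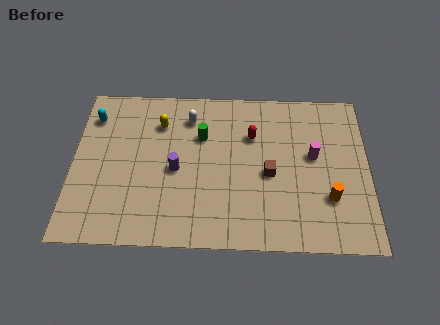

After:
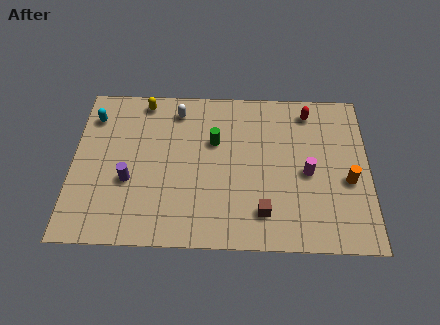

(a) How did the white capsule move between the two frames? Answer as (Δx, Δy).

(-0.6, 0.4)

The white capsule started near (5.5, 7.3) and ended near (4.9, 7.7).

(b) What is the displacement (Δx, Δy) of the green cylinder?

(0.6, -0.3)

The green cylinder started near (6.1, 6.2) and ended near (6.7, 5.9).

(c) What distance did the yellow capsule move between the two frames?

1.5

From (4.1, 6.9) to (3.3, 8.2), the yellow capsule covered √(0.8² + 1.3²) ≈ 1.5 units.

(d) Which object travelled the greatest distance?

the red capsule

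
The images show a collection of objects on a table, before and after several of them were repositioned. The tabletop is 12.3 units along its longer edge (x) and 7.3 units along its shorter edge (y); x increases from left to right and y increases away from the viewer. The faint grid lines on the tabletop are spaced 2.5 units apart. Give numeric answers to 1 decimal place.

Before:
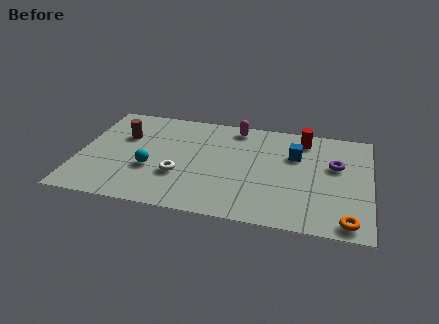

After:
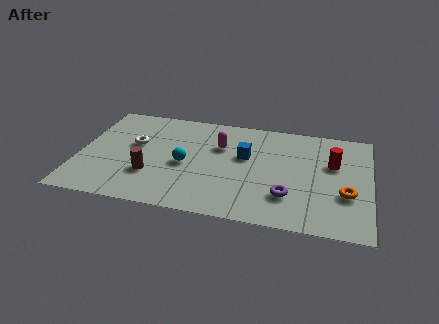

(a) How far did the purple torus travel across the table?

3.1

The purple torus was near (10.8, 4.5) before and (8.9, 2.0) after, so it travelled √(1.9² + 2.5²) ≈ 3.1 units.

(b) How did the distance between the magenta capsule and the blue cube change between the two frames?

-1.8

The distance was about 3.0 in the first image and 1.2 in the second, so they moved 1.8 units closer together.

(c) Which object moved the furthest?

the purple torus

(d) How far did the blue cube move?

2.2

The blue cube moved from about (9.1, 4.9) to (7.0, 4.4), a distance of √(2.1² + 0.5²) ≈ 2.2.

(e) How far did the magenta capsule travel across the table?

1.6

From (6.5, 6.4) to (5.9, 4.9), the magenta capsule covered √(0.6² + 1.5²) ≈ 1.6 units.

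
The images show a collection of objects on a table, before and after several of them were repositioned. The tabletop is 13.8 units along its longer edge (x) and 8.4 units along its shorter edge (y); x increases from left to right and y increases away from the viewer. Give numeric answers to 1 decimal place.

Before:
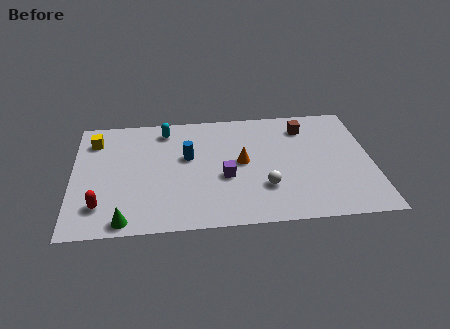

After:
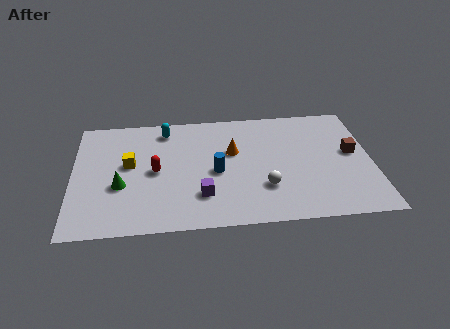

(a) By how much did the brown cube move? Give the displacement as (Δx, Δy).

(2.1, -2.1)

The brown cube started near (10.8, 6.7) and ended near (12.9, 4.6).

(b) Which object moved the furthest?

the red capsule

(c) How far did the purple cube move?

1.6

The purple cube was near (7.0, 3.4) before and (5.9, 2.2) after, so it travelled √(1.1² + 1.2²) ≈ 1.6 units.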